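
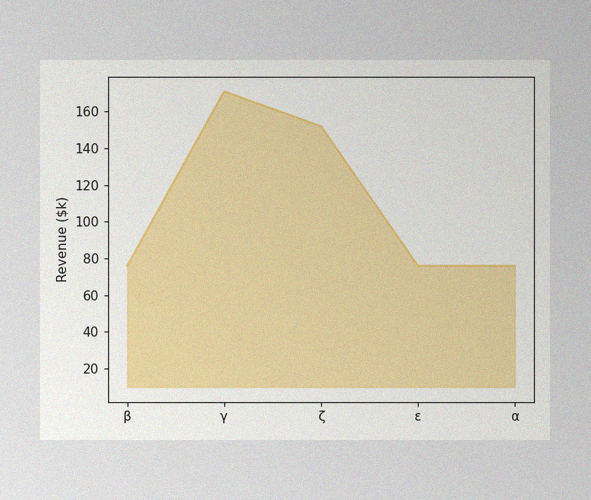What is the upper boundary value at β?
The image has some photo noise and uneven lighting. At β the upper boundary is at $76k.

$76k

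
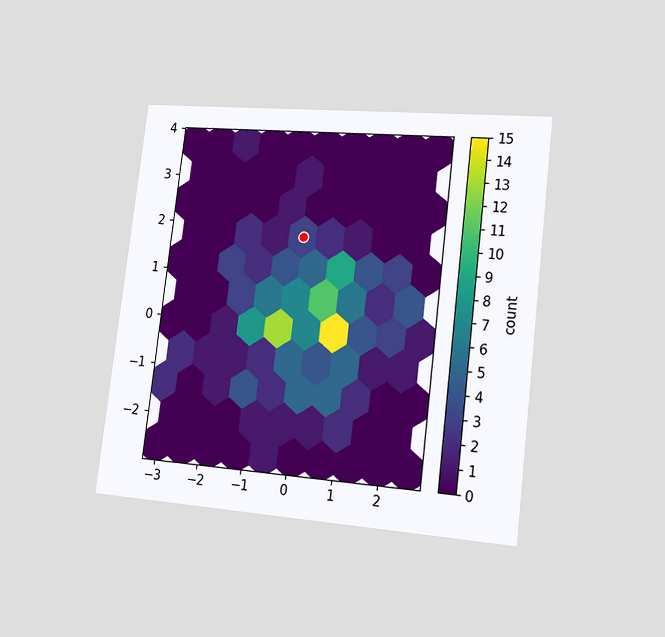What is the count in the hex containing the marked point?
The chart is tilted about 7° clockwise and viewed slightly from the right. The marked hex reads 3 on the colorbar.

3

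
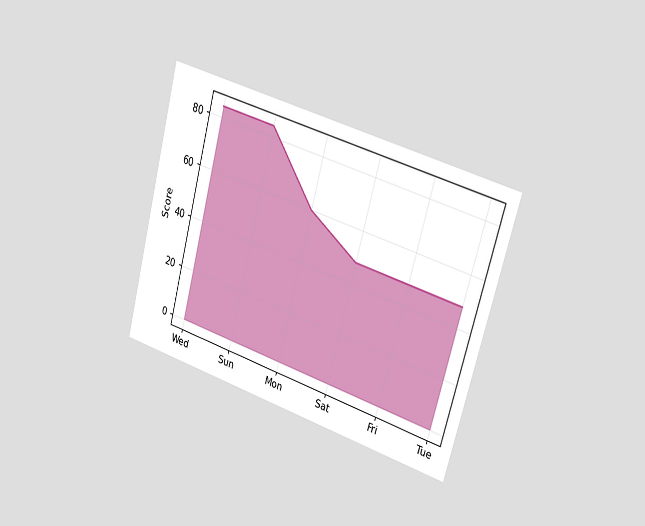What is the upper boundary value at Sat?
The chart is tilted about 15° clockwise and viewed slightly from the right. At Sat the upper boundary is at 48.

48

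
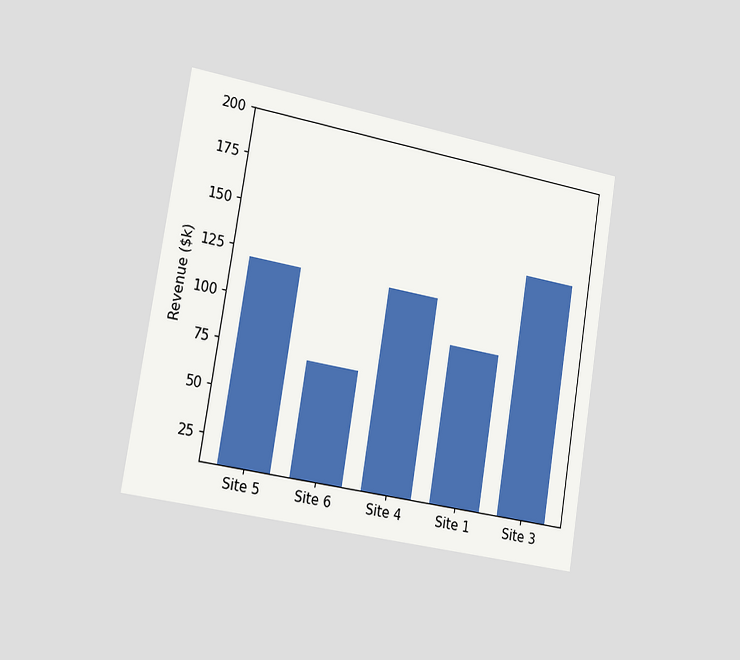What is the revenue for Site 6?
The chart is tilted about 9° clockwise and viewed slightly from the left. Reading along the chart's y-axis, the Site 6 bar reaches $72k.

$72k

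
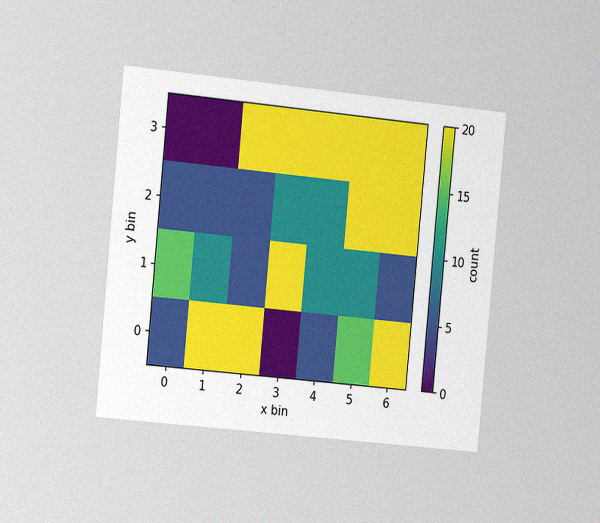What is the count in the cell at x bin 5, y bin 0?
The chart is tilted about 5° clockwise and viewed slightly from the left, with some photo noise. Matching the cell (5, 0) against the colorbar gives 15.

15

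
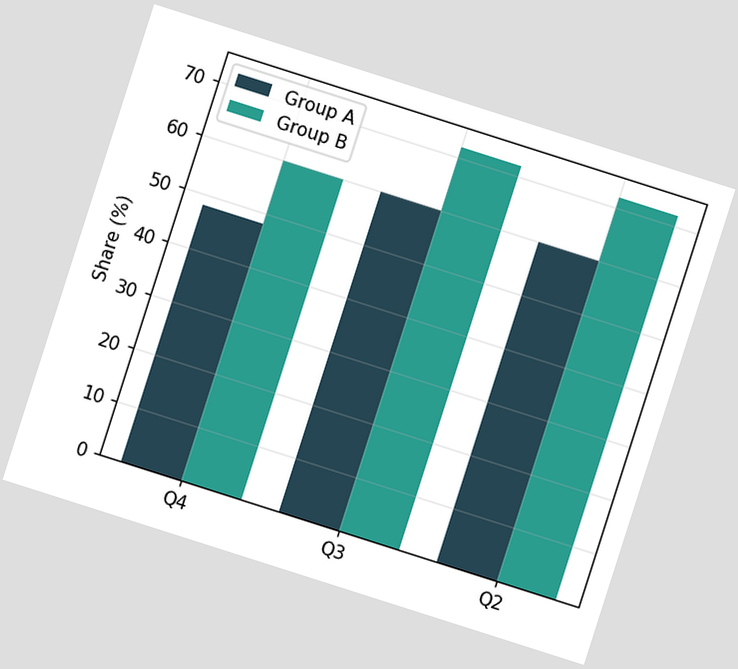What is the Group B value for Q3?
72%

The chart is tilted about 18° clockwise. The Group B bar at Q3 reaches 72% on the y-axis.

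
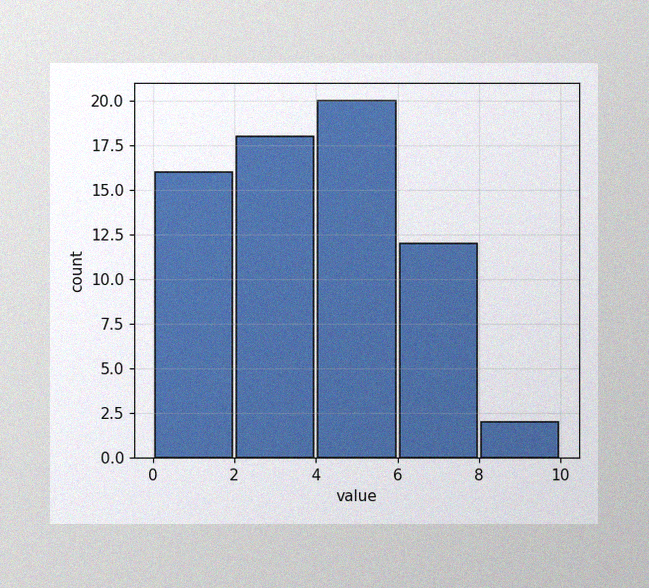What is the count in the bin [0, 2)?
The image has some photo noise and uneven lighting. The [0, 2) bin has height 16.

16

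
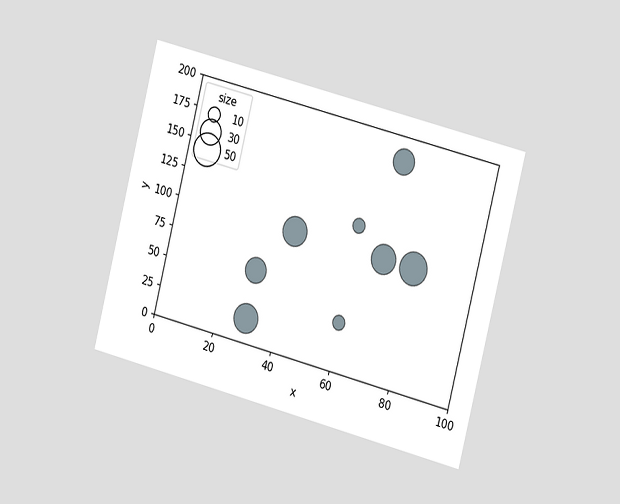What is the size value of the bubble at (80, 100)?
50

The chart is tilted about 14° clockwise and viewed slightly from the right. Matching the bubble at (80, 100) against the size legend gives 50.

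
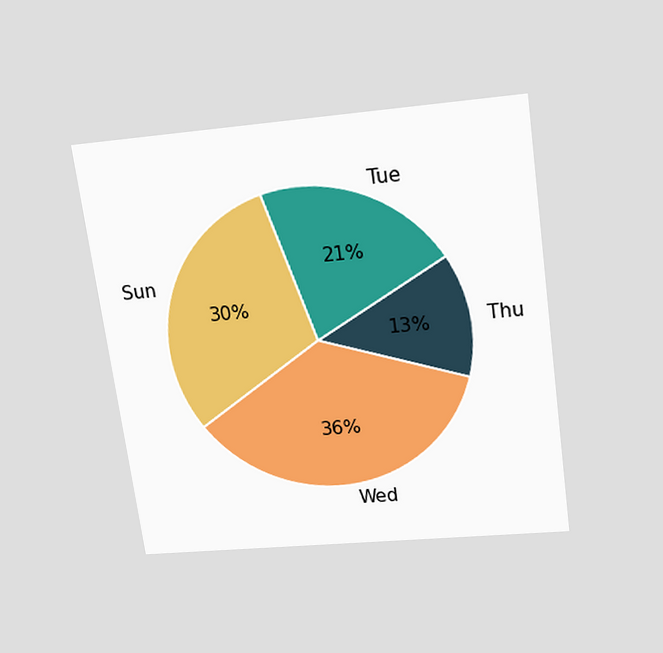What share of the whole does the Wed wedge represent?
The chart is tilted about 8° counter-clockwise and viewed slightly from above. The Wed slice takes up 36% of the pie.

36%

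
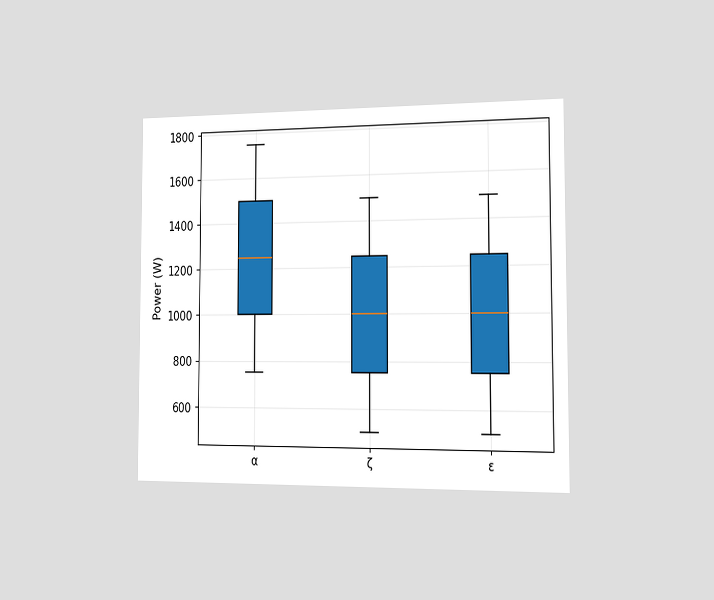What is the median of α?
The chart is viewed slightly from the right. The median line in the α box sits at 1250W.

1250W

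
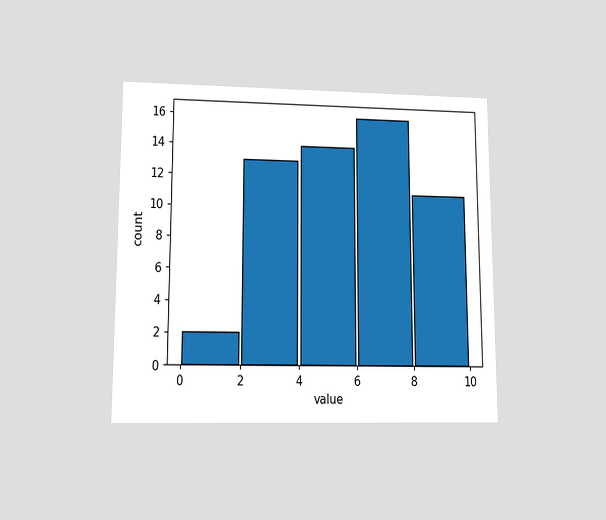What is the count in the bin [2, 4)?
The chart is viewed at a slight angle. The [2, 4) bin has height 13.

13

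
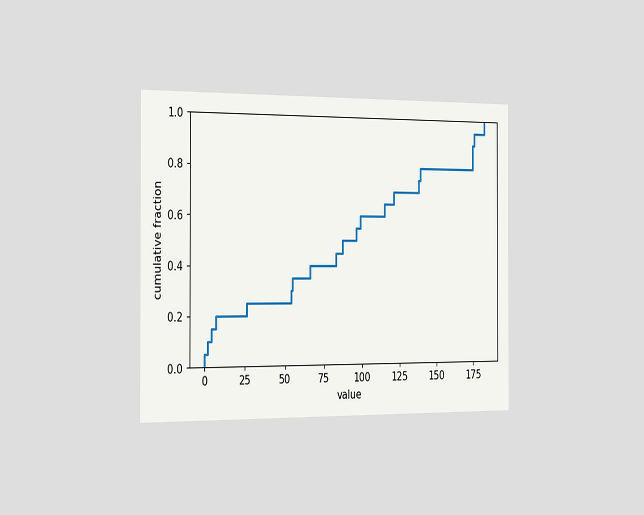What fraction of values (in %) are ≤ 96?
55%

The chart is viewed slightly from the left. At x=96 the ECDF step is at 55%.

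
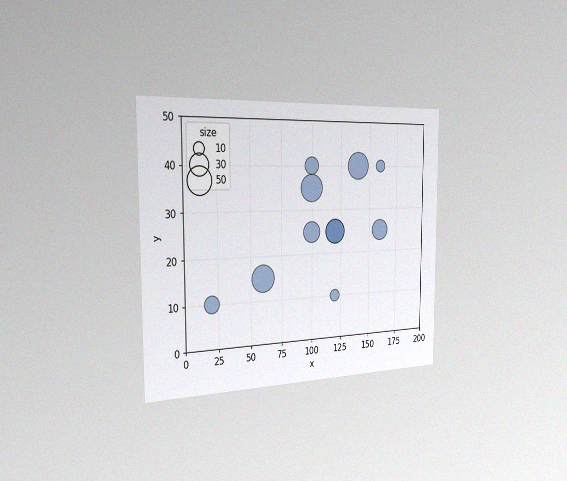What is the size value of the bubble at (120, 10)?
10

The chart is viewed slightly from the left, with some photo noise. Matching the bubble at (120, 10) against the size legend gives 10.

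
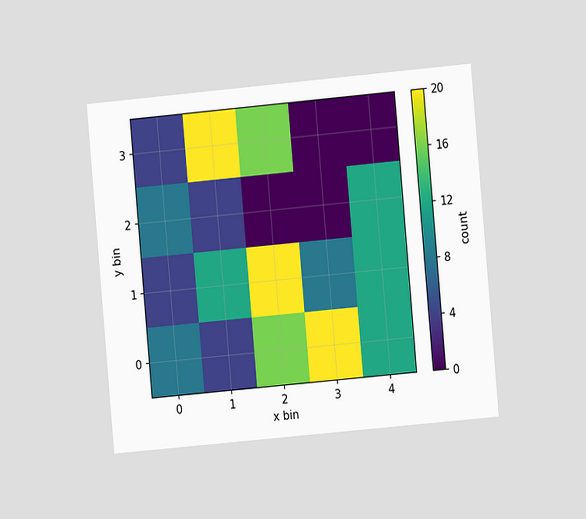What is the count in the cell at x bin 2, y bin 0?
The chart is tilted about 5° counter-clockwise and viewed at a slight angle. Matching the cell (2, 0) against the colorbar gives 16.

16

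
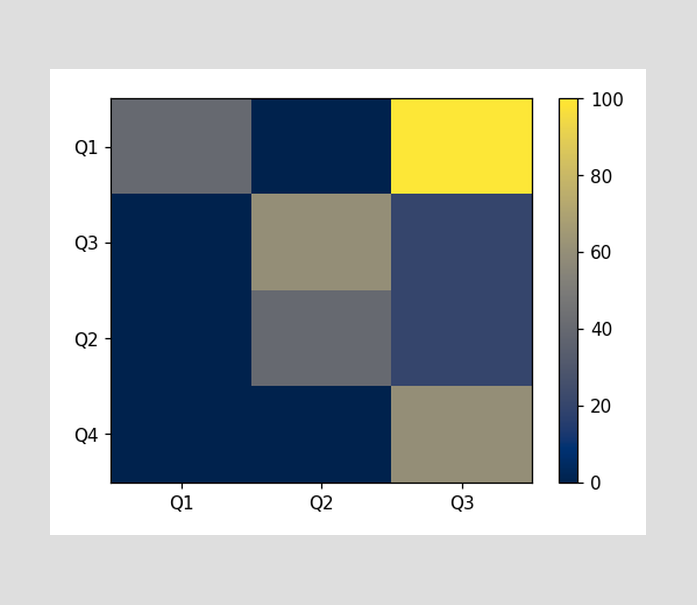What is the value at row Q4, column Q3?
Matching cell (Q4, Q3) against the colorbar gives 60.

60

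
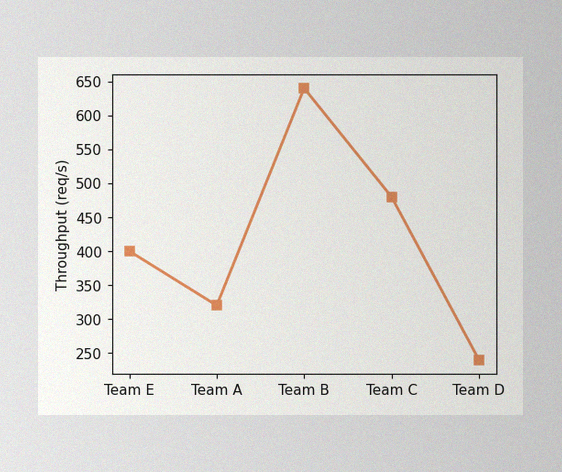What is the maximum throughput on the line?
640req/s

The image has some photo noise and uneven lighting. The highest point is at Team B, and reading across to the y-axis gives 640req/s.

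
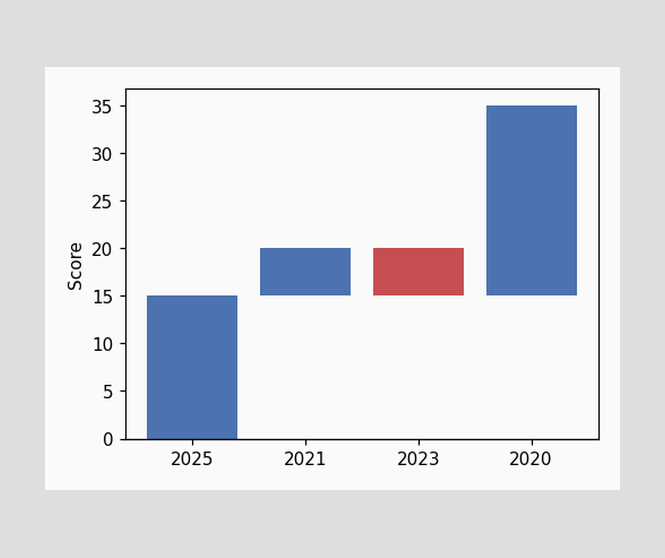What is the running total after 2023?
15

After 2023 the running total reaches 15.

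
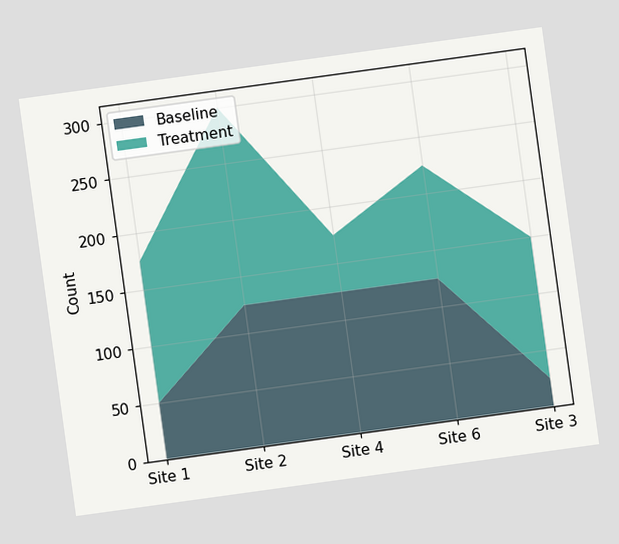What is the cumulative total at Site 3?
The chart is tilted about 8° counter-clockwise. The stacked total at Site 3 reaches 150.

150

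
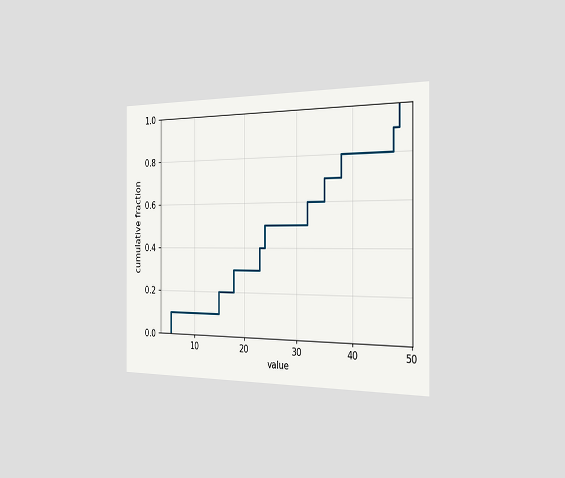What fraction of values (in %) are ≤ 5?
The chart is viewed slightly from the right. At x=5 the ECDF step is at 10%.

10%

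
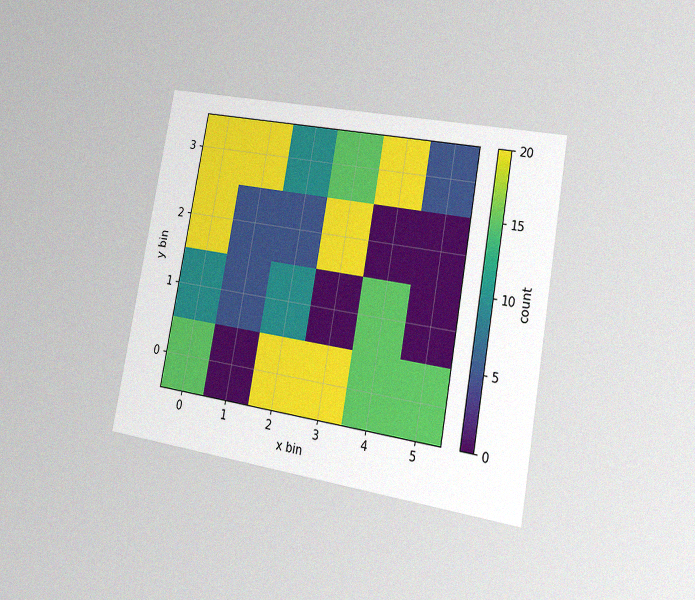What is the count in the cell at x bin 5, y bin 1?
0

The chart is tilted about 10° clockwise and viewed at a slight angle, with some photo noise. Matching the cell (5, 1) against the colorbar gives 0.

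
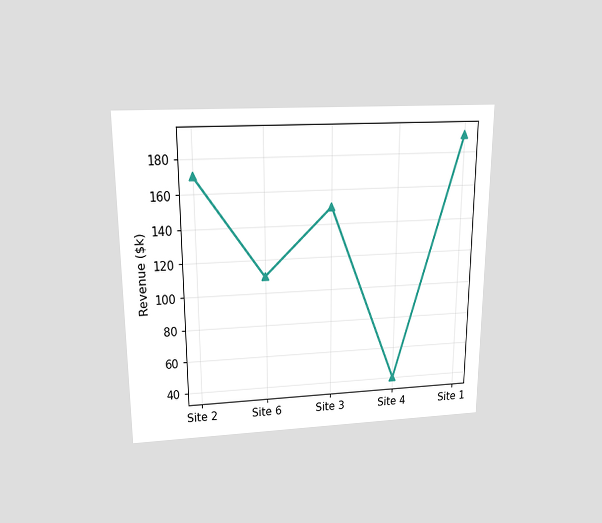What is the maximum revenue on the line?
$190k

The chart is viewed slightly from above. The highest point is at Site 1, and reading across to the y-axis gives $190k.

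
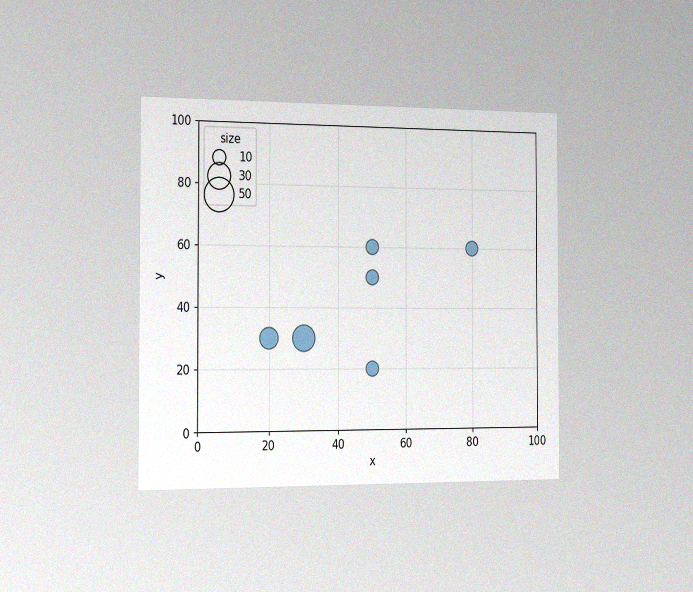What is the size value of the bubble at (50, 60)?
The chart is viewed slightly from the left, with some photo noise. Matching the bubble at (50, 60) against the size legend gives 10.

10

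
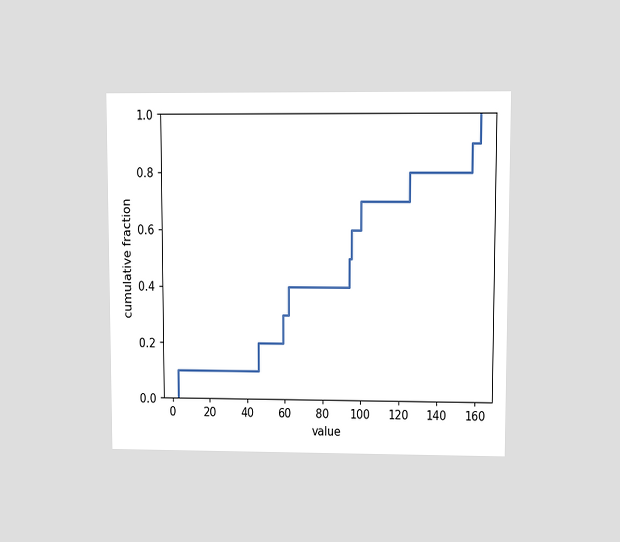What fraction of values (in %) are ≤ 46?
20%

The chart is viewed at a slight angle. At x=46 the ECDF step is at 20%.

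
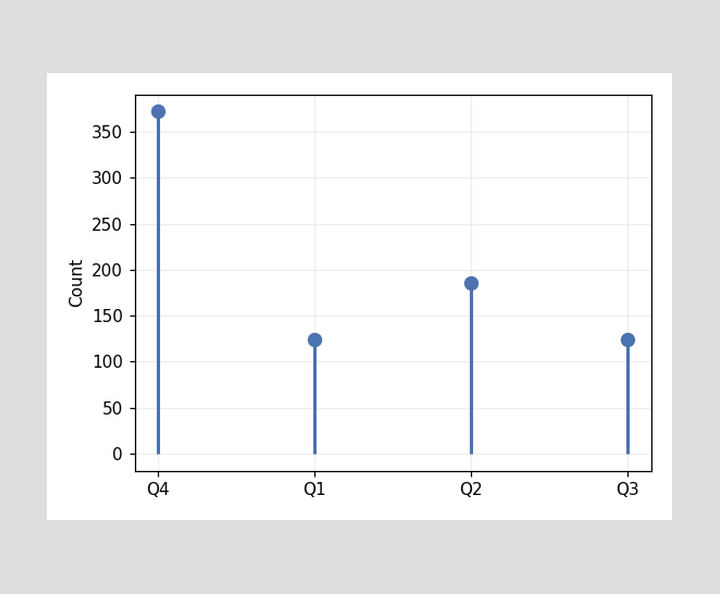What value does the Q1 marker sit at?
The Q1 marker sits at 124.

124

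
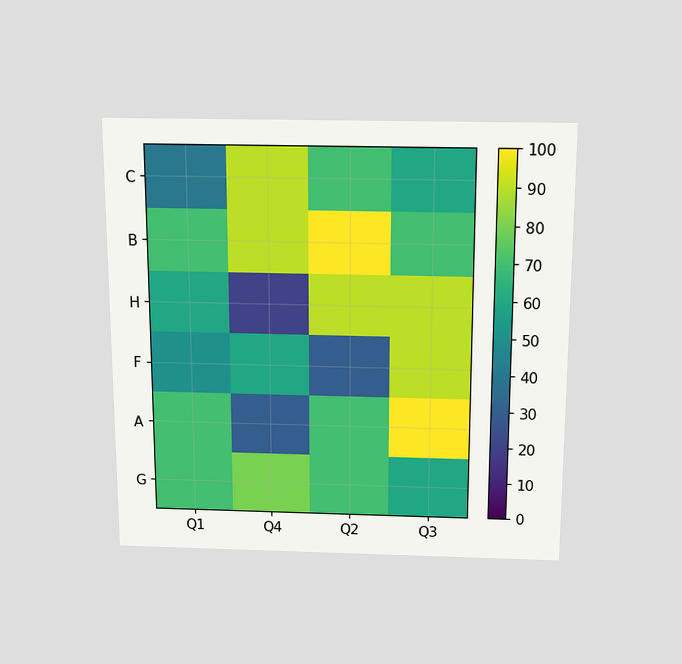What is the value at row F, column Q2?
The chart is viewed slightly from above. Matching cell (F, Q2) against the colorbar gives 30.

30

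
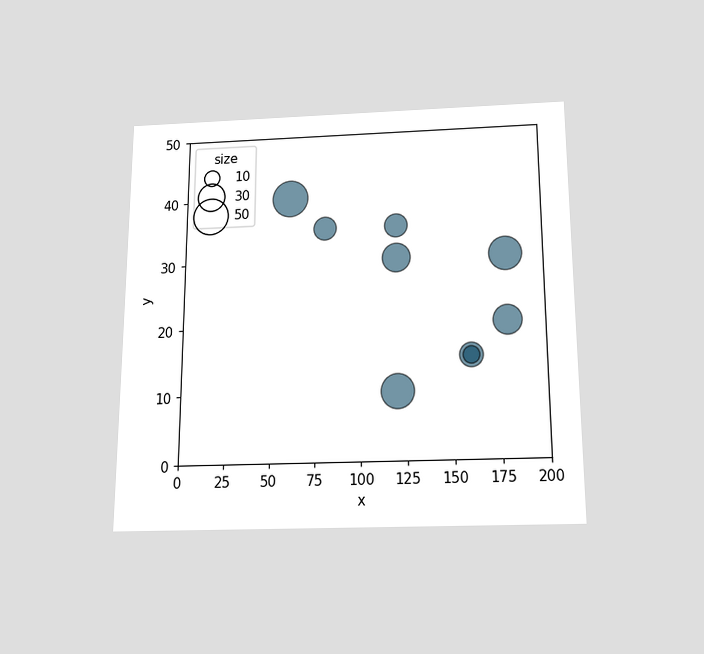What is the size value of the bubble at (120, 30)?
30

The chart is viewed slightly from below. Matching the bubble at (120, 30) against the size legend gives 30.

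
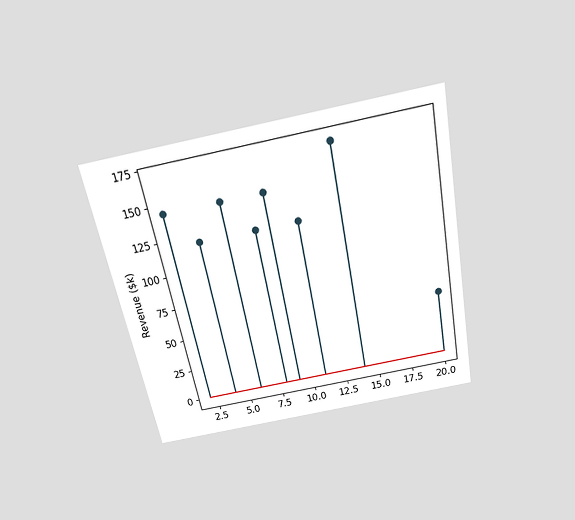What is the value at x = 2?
$144k

The chart is tilted about 11° counter-clockwise and viewed slightly from above. The stem at x=2 reaches $144k.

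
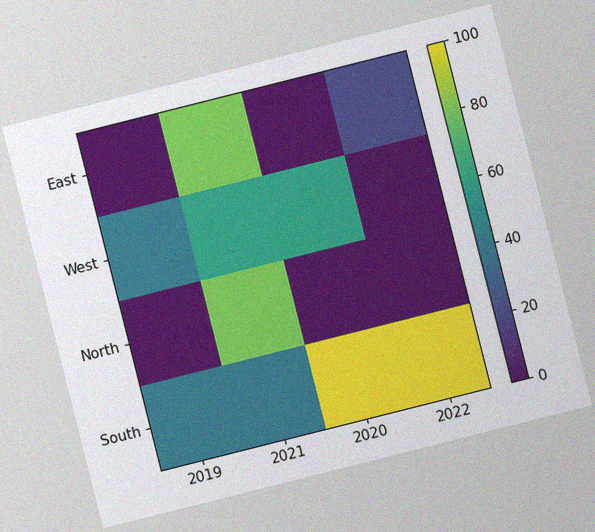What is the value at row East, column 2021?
The chart is tilted about 14° counter-clockwise, with some photo noise. Matching cell (East, 2021) against the colorbar gives 80.

80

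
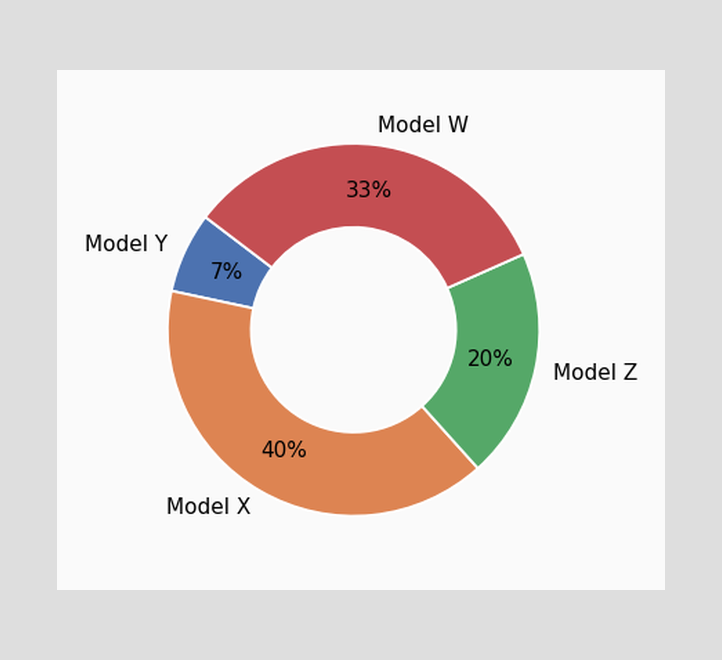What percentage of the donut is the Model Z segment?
The Model Z segment takes up 20% of the ring.

20%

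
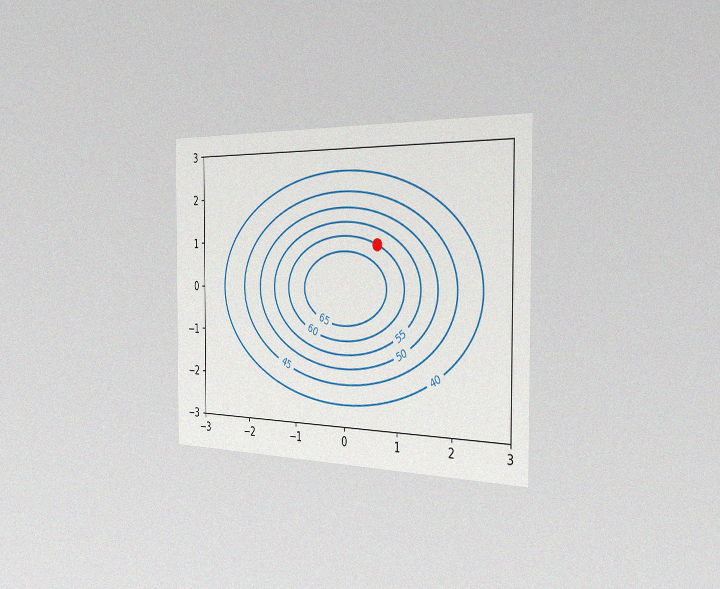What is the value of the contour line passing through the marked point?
The chart is viewed slightly from the right, with some photo noise. The marked point sits on the contour labelled 60.

60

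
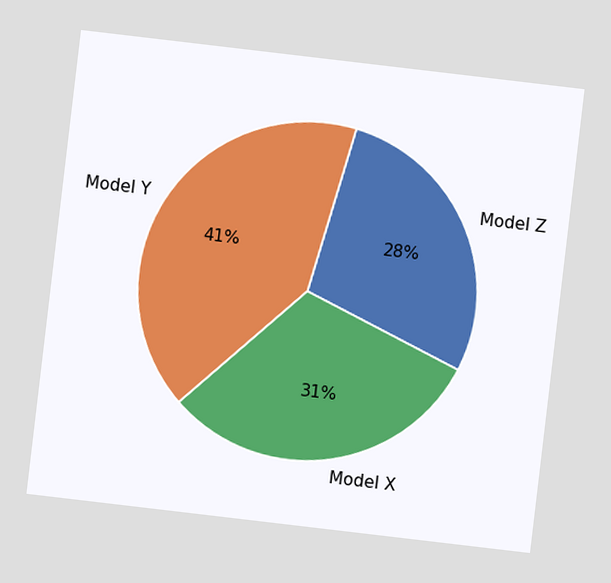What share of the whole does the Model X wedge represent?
The chart is tilted about 7° clockwise. The Model X slice takes up 31% of the pie.

31%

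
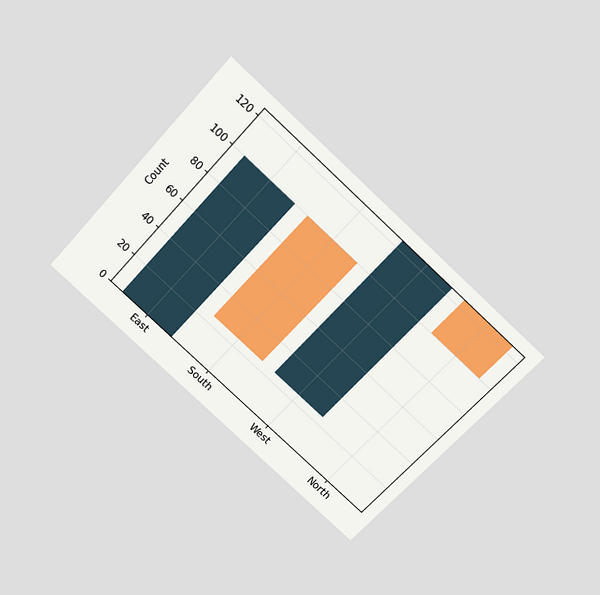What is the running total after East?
The chart is tilted about 43° clockwise and viewed slightly from above. After East the running total reaches 100.

100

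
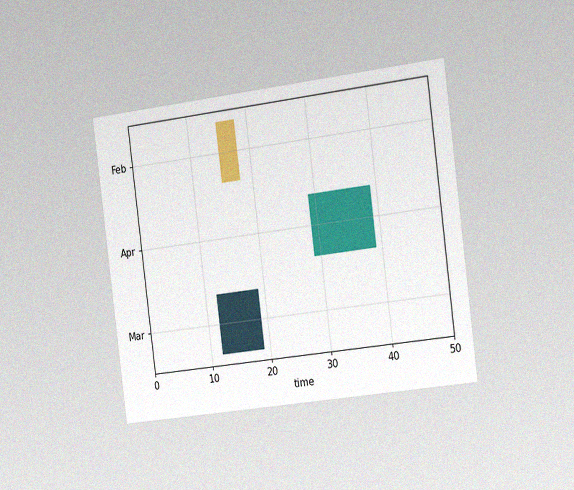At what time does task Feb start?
15

The chart is tilted about 7° counter-clockwise and viewed slightly from the right, with some photo noise. The Feb bar begins at t=15.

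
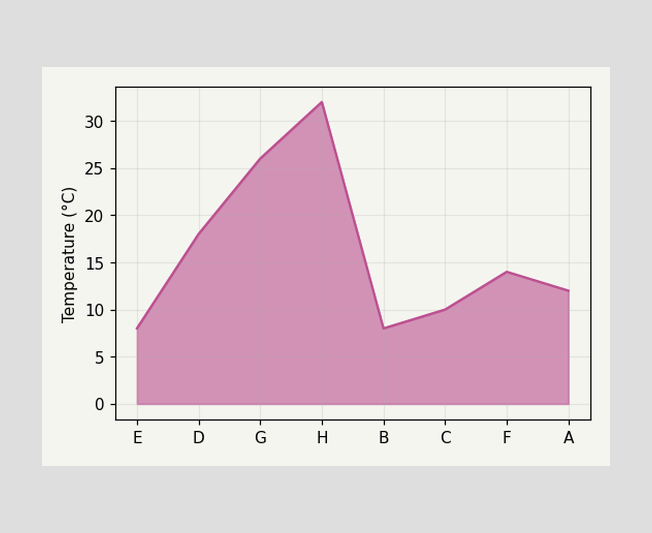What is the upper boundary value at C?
10°C

At C the upper boundary is at 10°C.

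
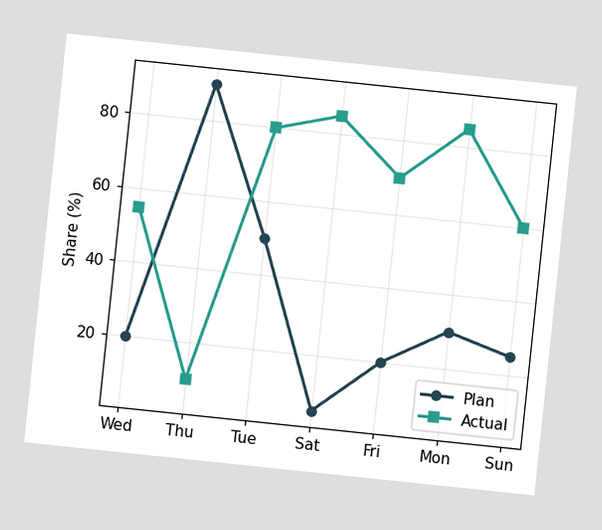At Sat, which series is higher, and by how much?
The chart is tilted about 6° clockwise. At Sat, Actual sits above the other line by 80%.

Actual, by 80%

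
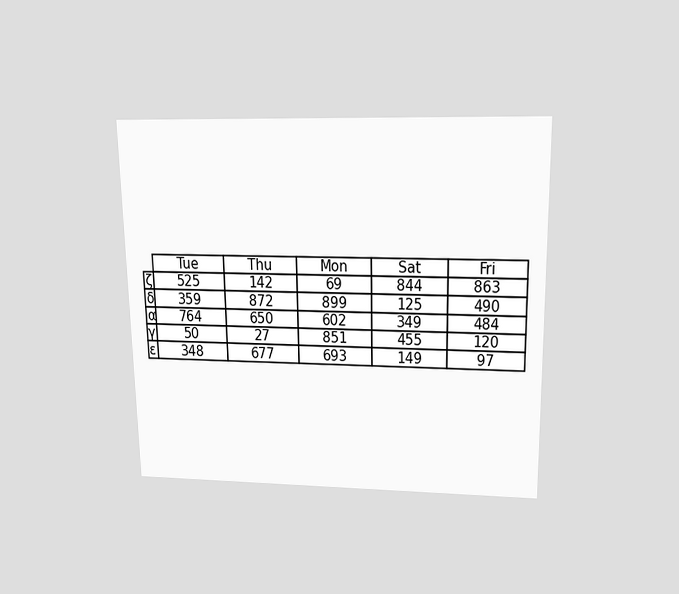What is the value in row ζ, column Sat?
844

The chart is viewed slightly from above. The (ζ, Sat) cell reads 844.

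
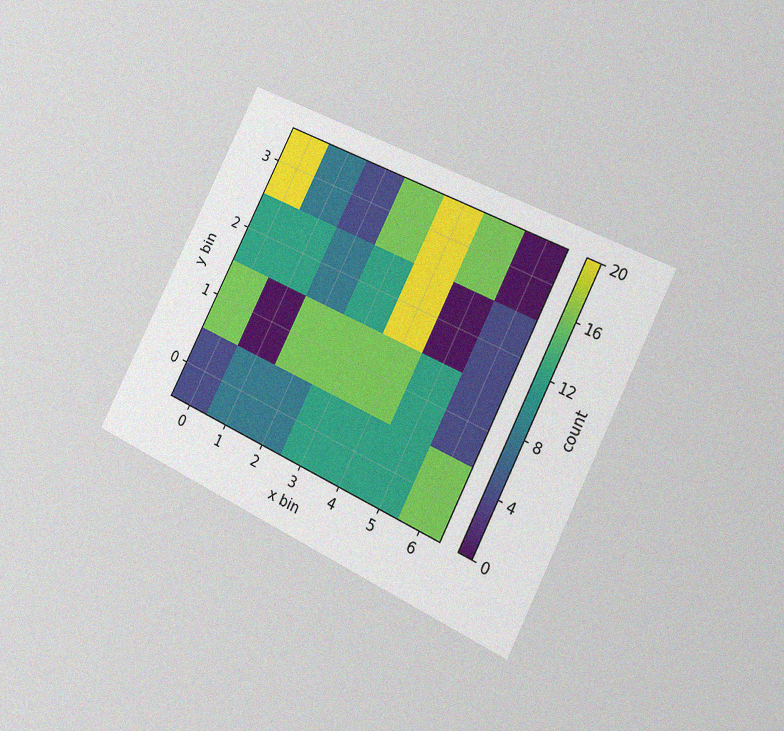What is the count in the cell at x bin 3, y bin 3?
The chart is tilted about 26° clockwise and viewed slightly from the right, with some photo noise. Matching the cell (3, 3) against the colorbar gives 16.

16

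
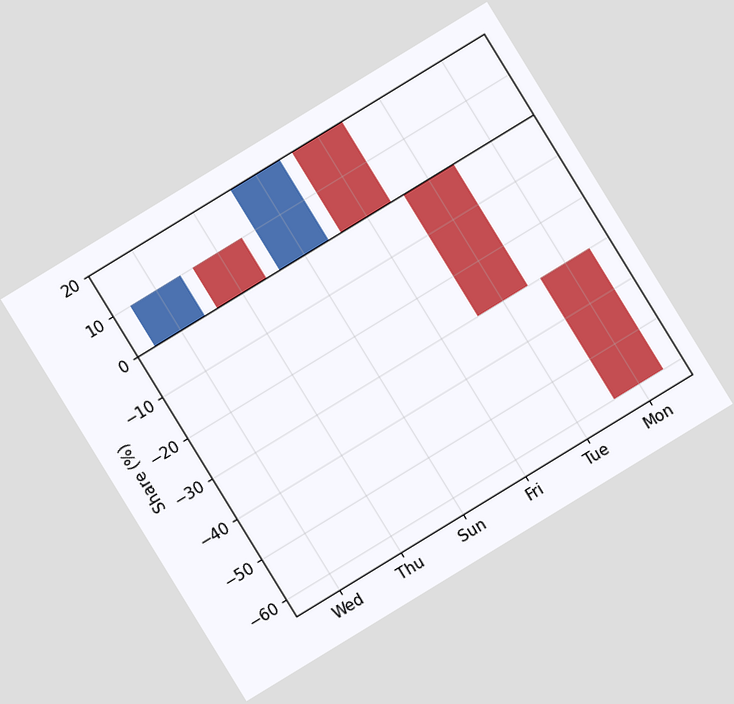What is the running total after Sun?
20%

The chart is tilted about 31° counter-clockwise. After Sun the running total reaches 20%.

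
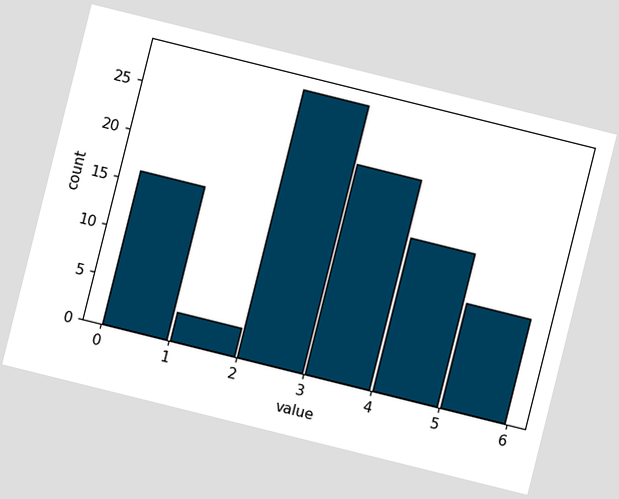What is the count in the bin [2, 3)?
The chart is tilted about 14° clockwise. The [2, 3) bin has height 28.

28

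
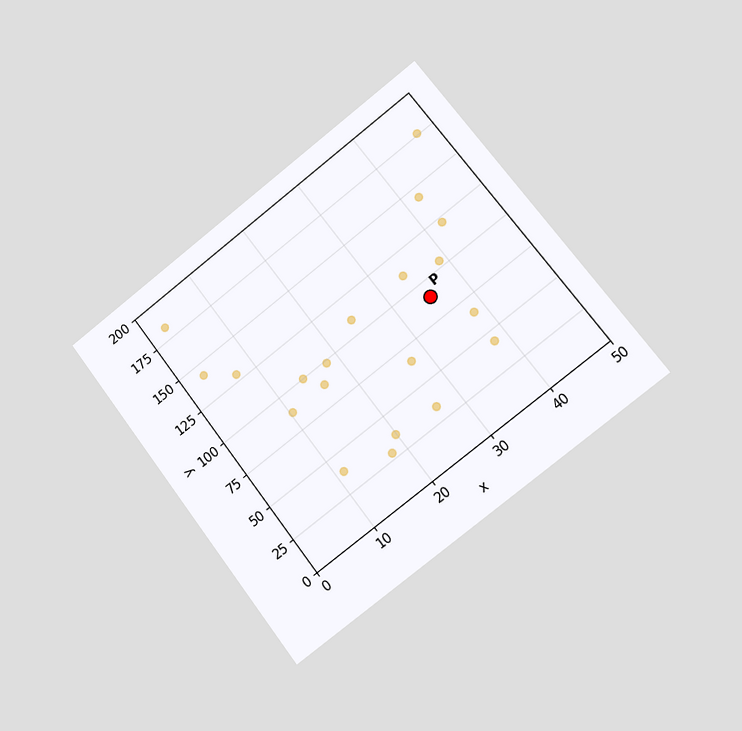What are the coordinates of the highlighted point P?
The chart is tilted about 38° counter-clockwise and viewed slightly from the right. Following the gridlines from P to each axis, P sits at (35, 90).

(35, 90)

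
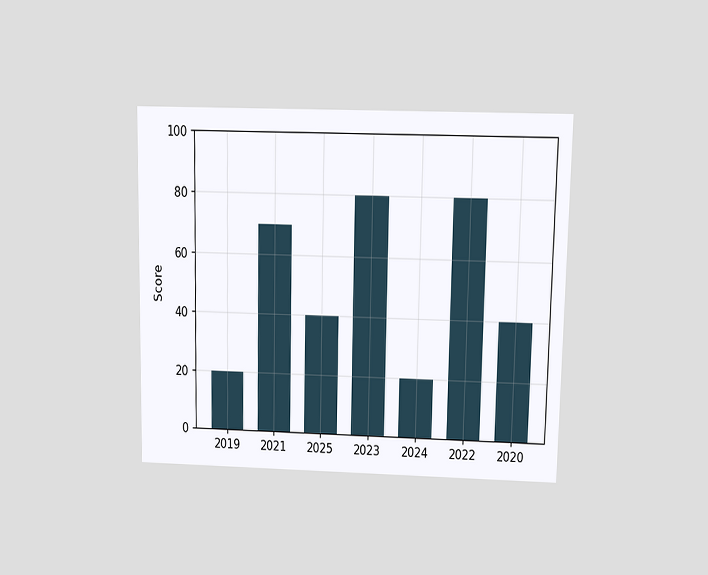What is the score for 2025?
The chart is viewed at a slight angle. Reading along the chart's y-axis, the 2025 bar reaches 40.

40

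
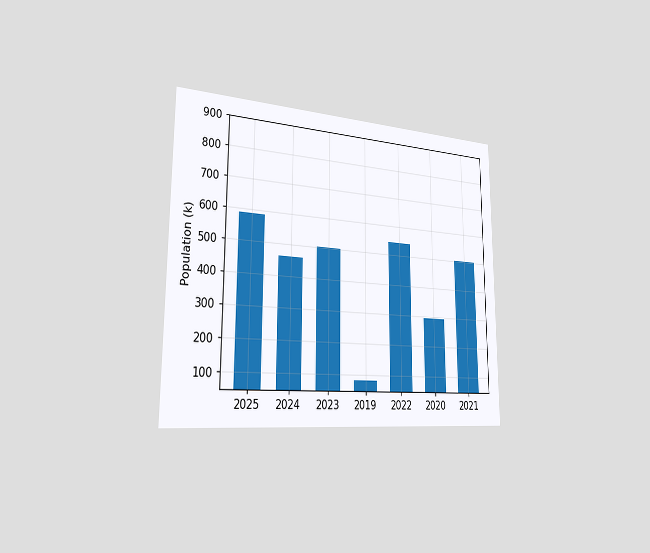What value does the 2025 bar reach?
The chart is viewed slightly from the left. Reading along the chart's y-axis, the 2025 bar reaches 588k.

588k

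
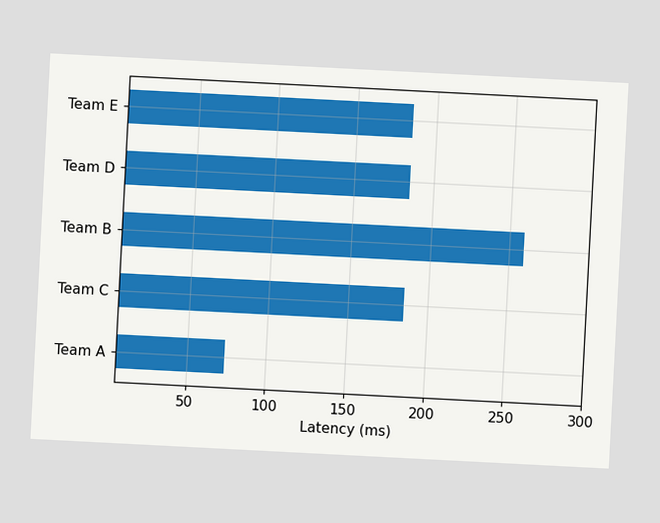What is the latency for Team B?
259ms

The chart is tilted about 3° clockwise. Reading along the chart's x-axis, the Team B bar reaches 259ms.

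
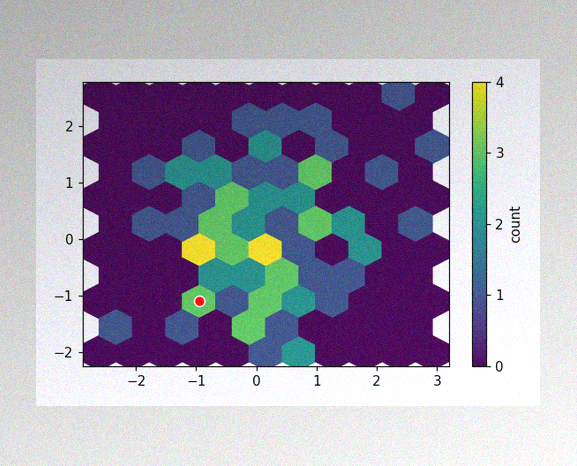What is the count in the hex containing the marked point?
3

The image has some photo noise and uneven lighting. The marked hex reads 3 on the colorbar.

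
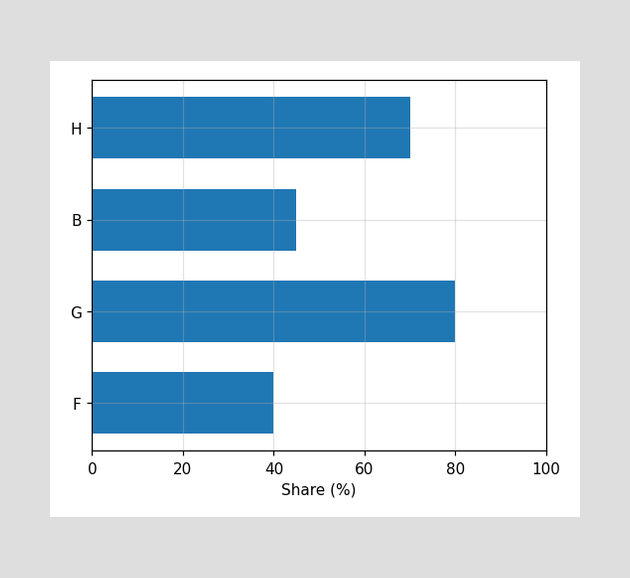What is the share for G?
80%

Reading along the chart's x-axis, the G bar reaches 80%.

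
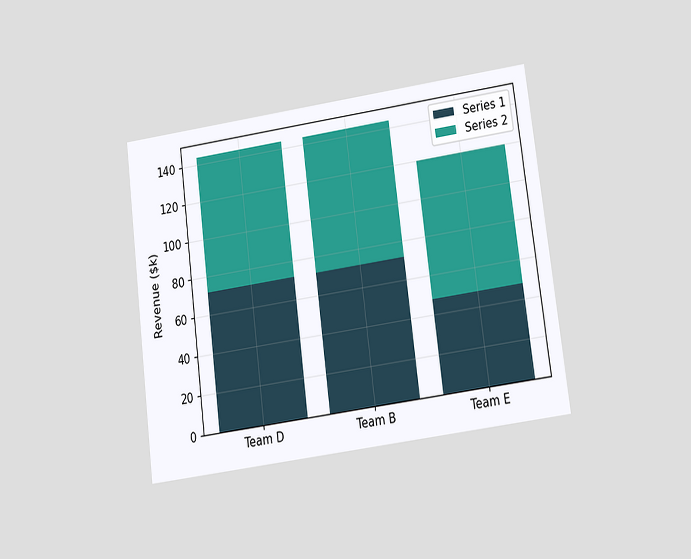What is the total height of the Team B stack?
The chart is tilted about 7° counter-clockwise and viewed slightly from below. The Team B stack's top reaches $144k on the y-axis.

$144k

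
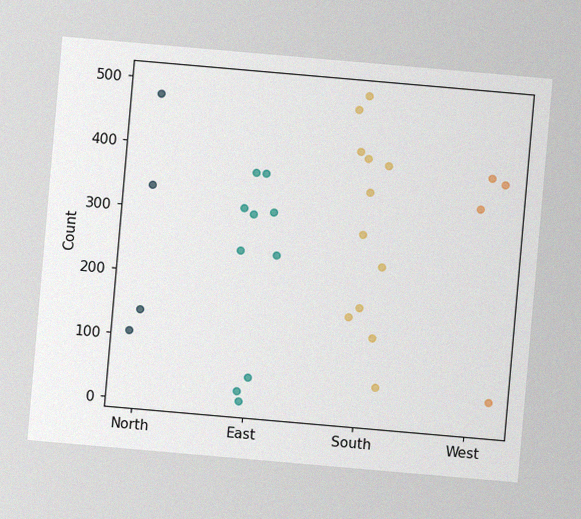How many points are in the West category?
4

The chart is tilted about 5° clockwise, with some photo noise. Counting the markers in the West column gives 4.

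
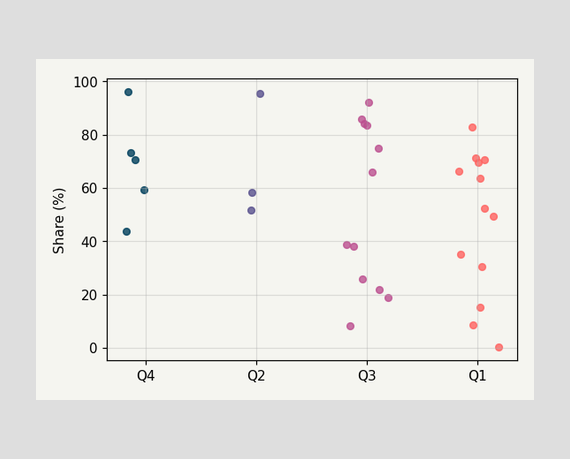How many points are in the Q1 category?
13

Counting the markers in the Q1 column gives 13.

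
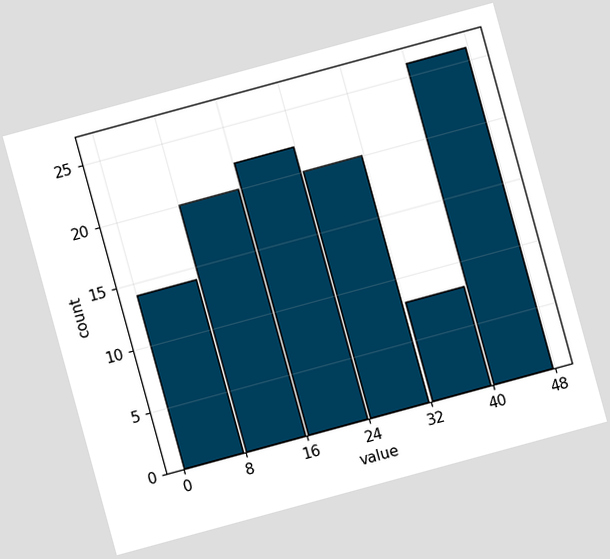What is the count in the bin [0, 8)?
The chart is tilted about 15° counter-clockwise. The [0, 8) bin has height 14.

14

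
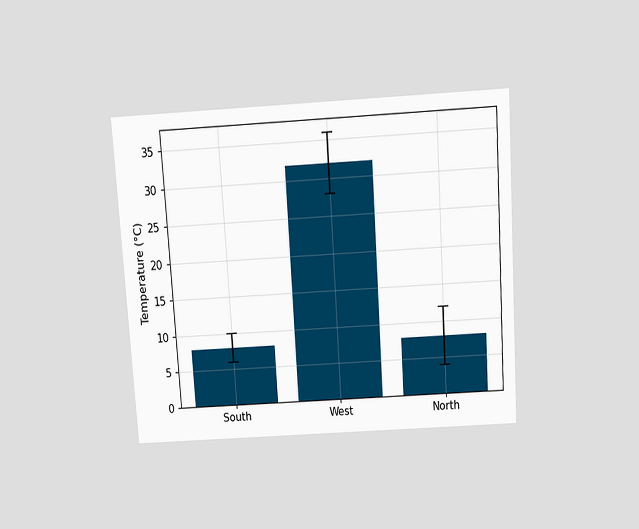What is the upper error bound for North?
The chart is tilted about 4° counter-clockwise and viewed slightly from above. The North bar's upper whisker reaches 12°C.

12°C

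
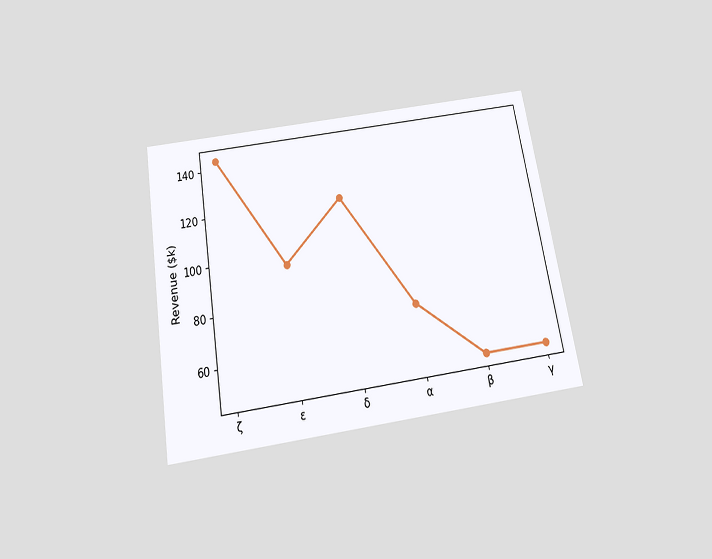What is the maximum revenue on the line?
The chart is tilted about 9° counter-clockwise and viewed slightly from below. The highest point is at ζ, and reading across to the y-axis gives $144k.

$144k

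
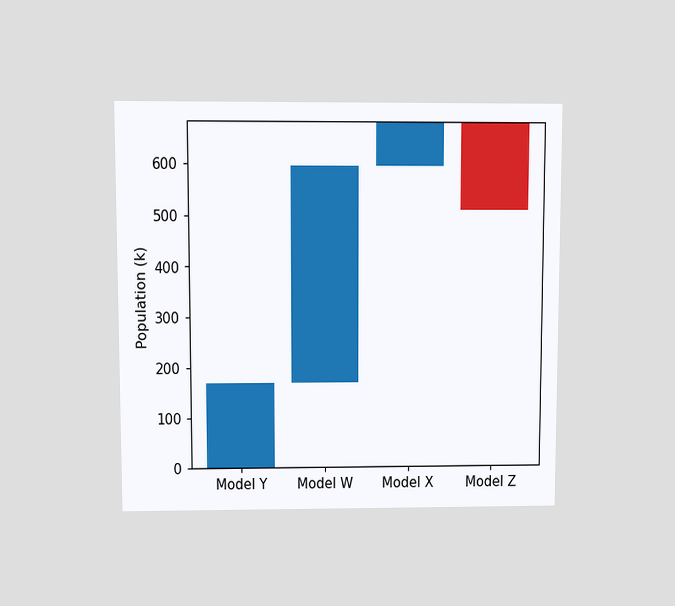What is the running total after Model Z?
510k

The chart is viewed at a slight angle. After Model Z the running total reaches 510k.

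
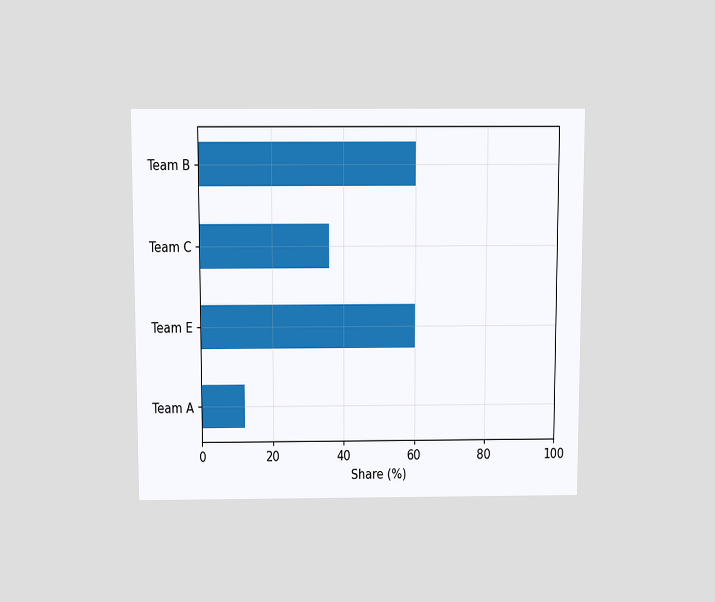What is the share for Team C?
The chart is viewed slightly from above. Reading along the chart's x-axis, the Team C bar reaches 36%.

36%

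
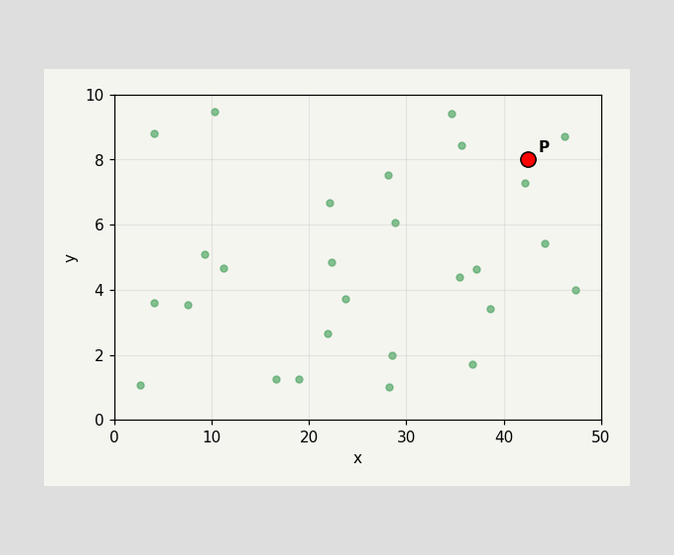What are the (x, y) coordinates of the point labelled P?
(42.5, 8)

Following the gridlines from P to each axis, P sits at (42.5, 8).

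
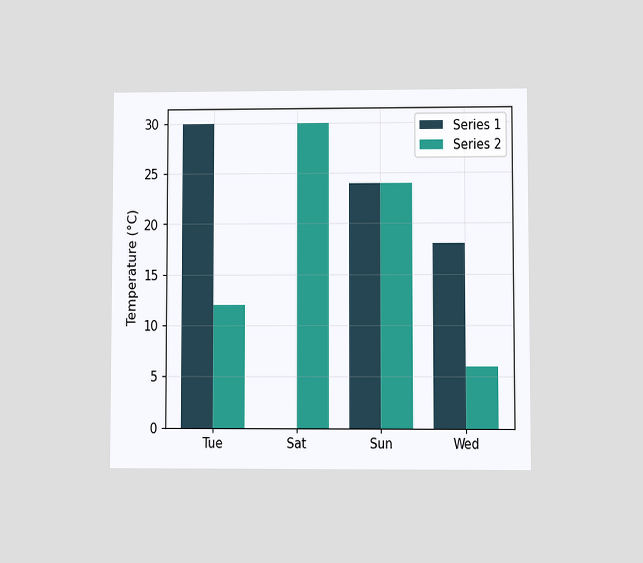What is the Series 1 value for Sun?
24°C

The chart is viewed at a slight angle. The Series 1 bar at Sun reaches 24°C on the y-axis.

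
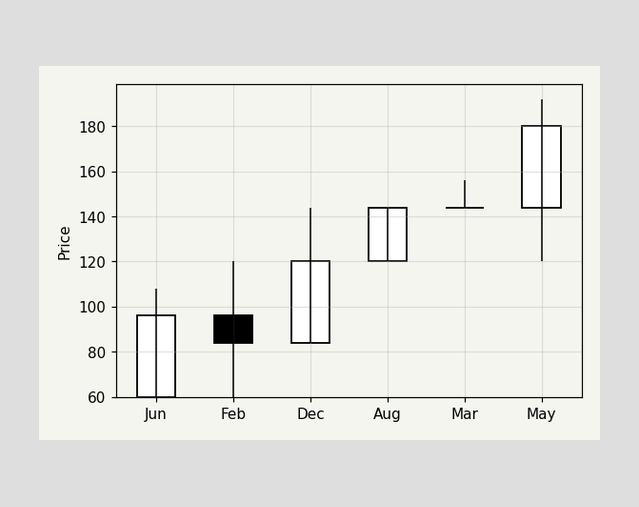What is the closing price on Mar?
The Mar candle closes at 144.

144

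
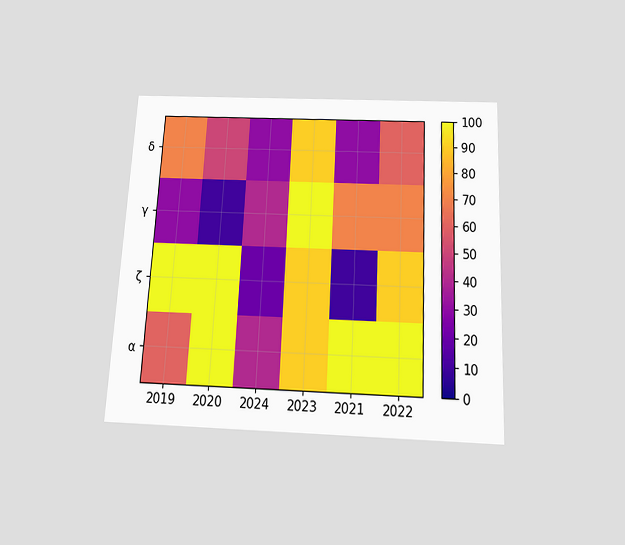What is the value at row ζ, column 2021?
The chart is tilted about 3° clockwise and viewed slightly from below. Matching cell (ζ, 2021) against the colorbar gives 10.

10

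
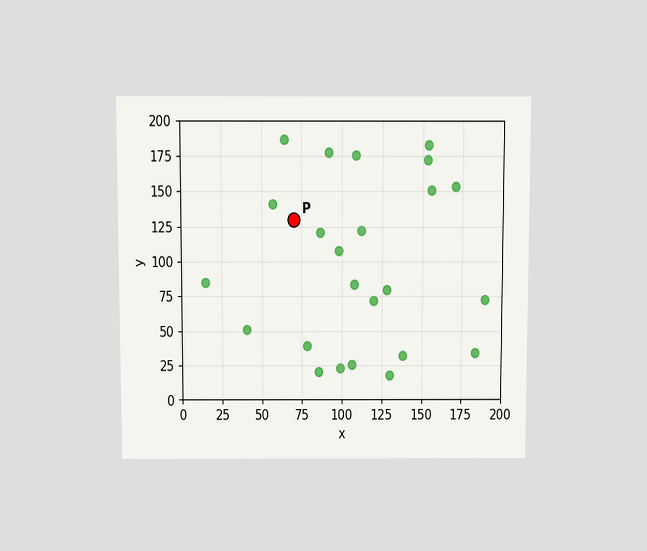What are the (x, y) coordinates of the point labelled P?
The chart is viewed slightly from above. Following the gridlines from P to each axis, P sits at (70, 130).

(70, 130)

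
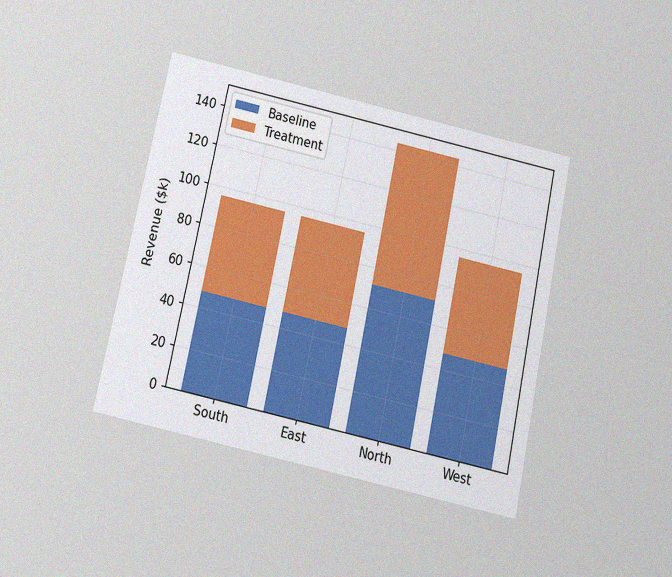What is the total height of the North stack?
The chart is tilted about 12° clockwise and viewed slightly from below, with some photo noise. The North stack's top reaches $144k on the y-axis.

$144k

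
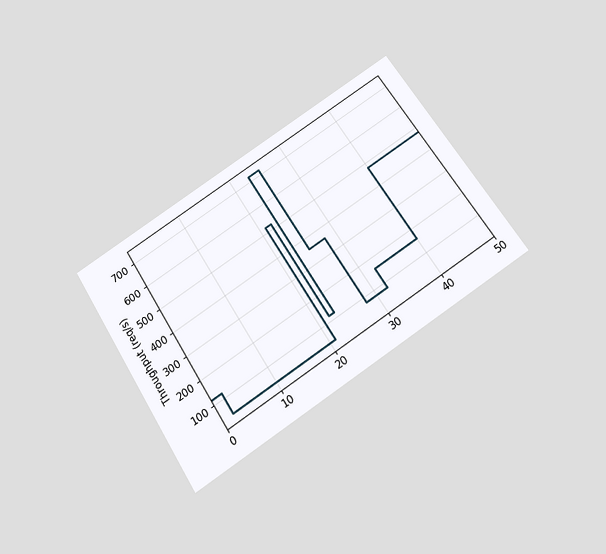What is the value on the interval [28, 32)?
80req/s

The chart is tilted about 32° counter-clockwise and viewed slightly from below. On [28, 32) the step sits at 80req/s.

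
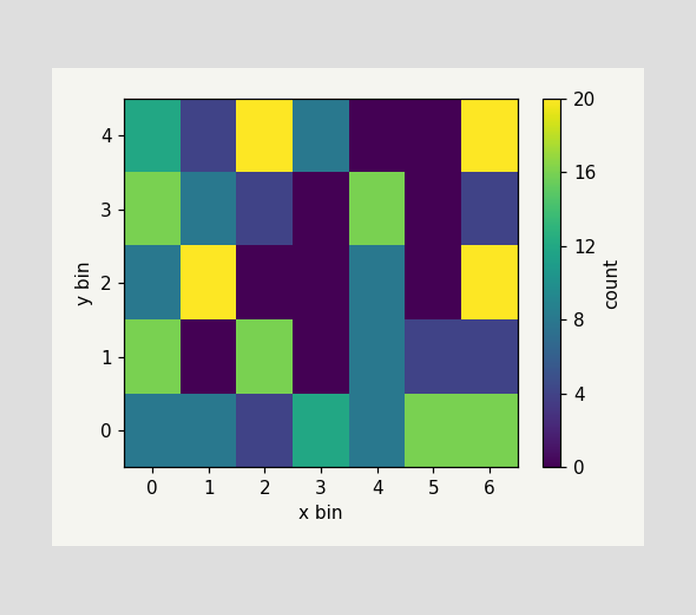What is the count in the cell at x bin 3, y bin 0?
12

Matching the cell (3, 0) against the colorbar gives 12.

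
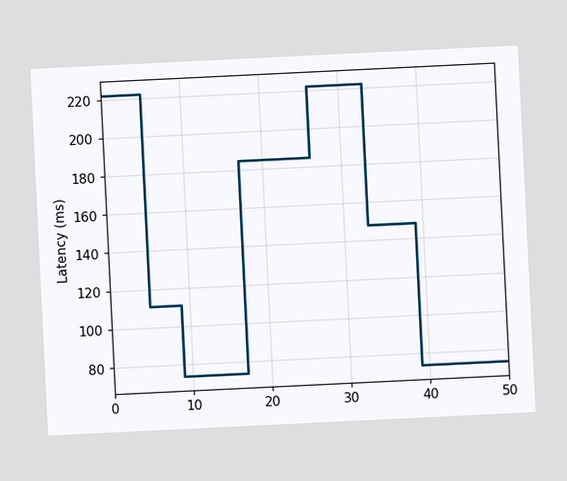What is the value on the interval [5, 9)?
111ms

The chart is tilted about 3° counter-clockwise. On [5, 9) the step sits at 111ms.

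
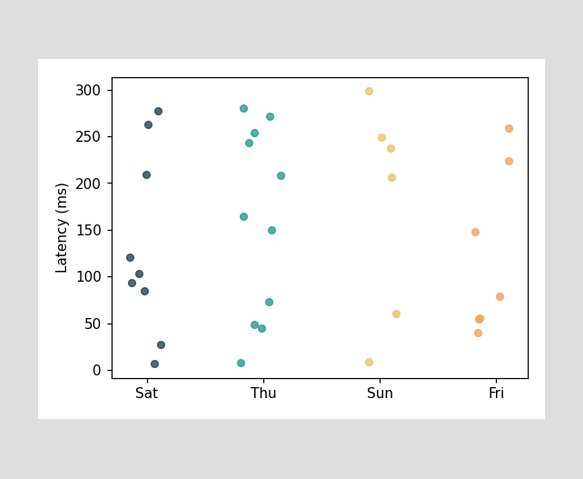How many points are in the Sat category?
Counting the markers in the Sat column gives 9.

9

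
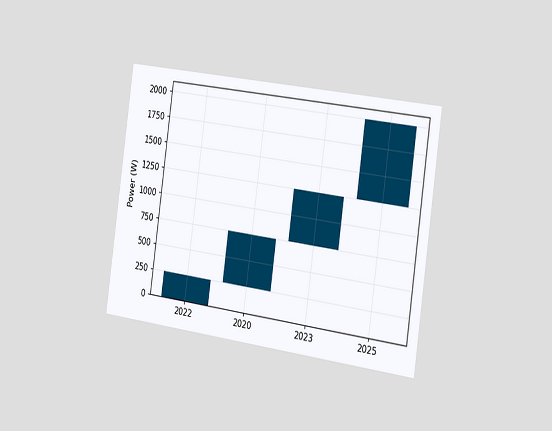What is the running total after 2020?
750W

The chart is tilted about 8° clockwise and viewed slightly from the right. After 2020 the running total reaches 750W.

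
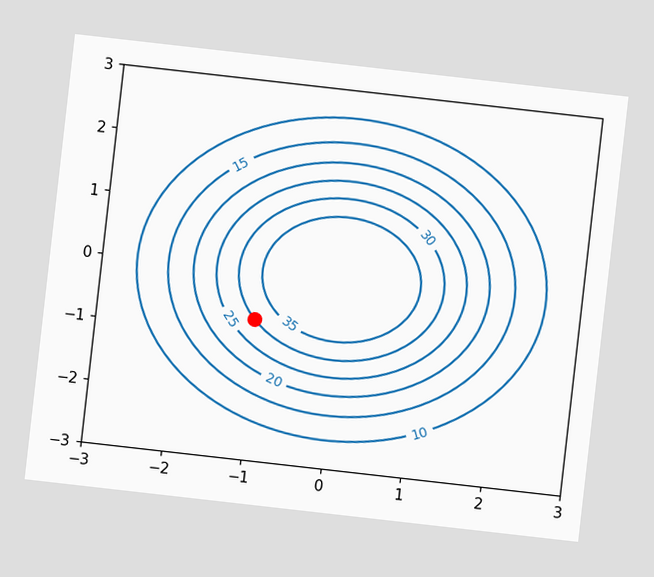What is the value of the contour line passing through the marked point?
The chart is tilted about 6° clockwise. The marked point sits on the contour labelled 30.

30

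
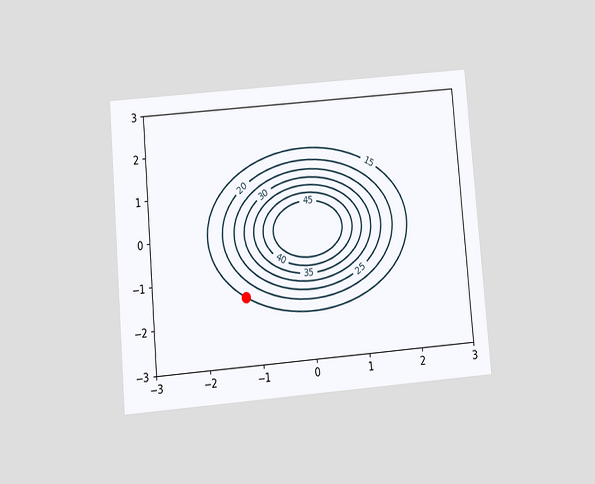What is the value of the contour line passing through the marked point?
15

The chart is tilted about 5° counter-clockwise and viewed at a slight angle. The marked point sits on the contour labelled 15.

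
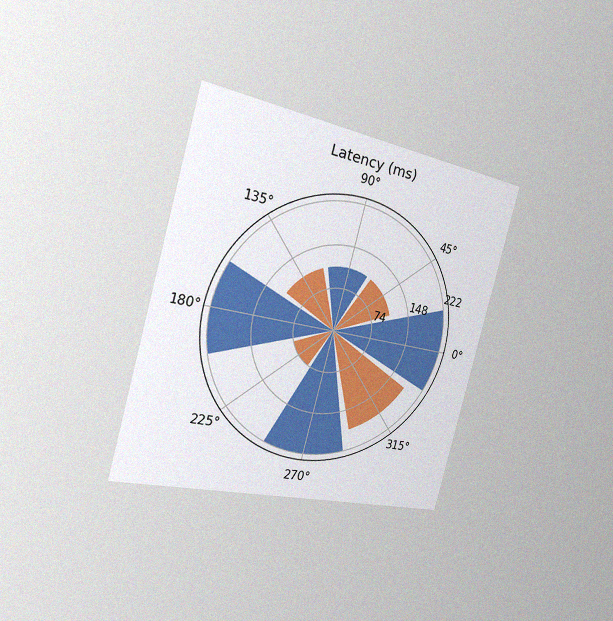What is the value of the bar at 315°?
185ms

The chart is tilted about 15° clockwise and viewed slightly from the left, with some photo noise. The bar at 315° reaches 185ms on the radial axis.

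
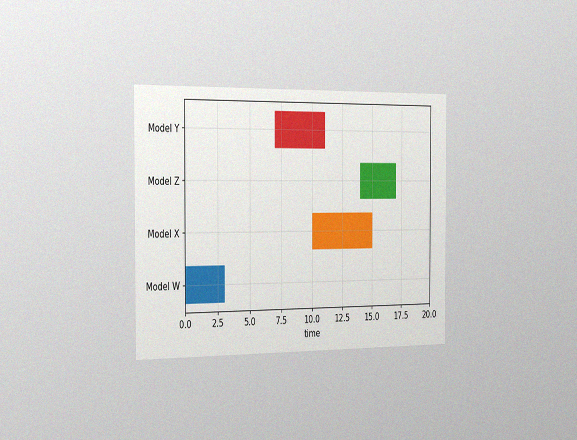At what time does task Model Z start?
The chart is viewed slightly from the left, with some photo noise. The Model Z bar begins at t=14.

14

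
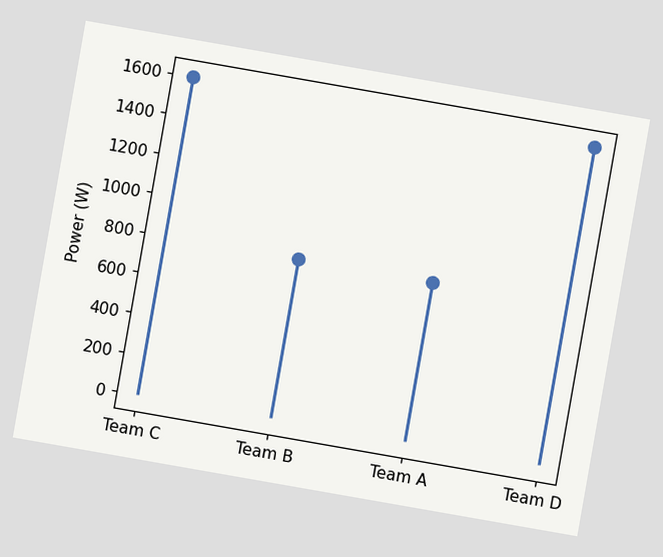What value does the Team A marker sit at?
The chart is tilted about 10° clockwise. The Team A marker sits at 800W.

800W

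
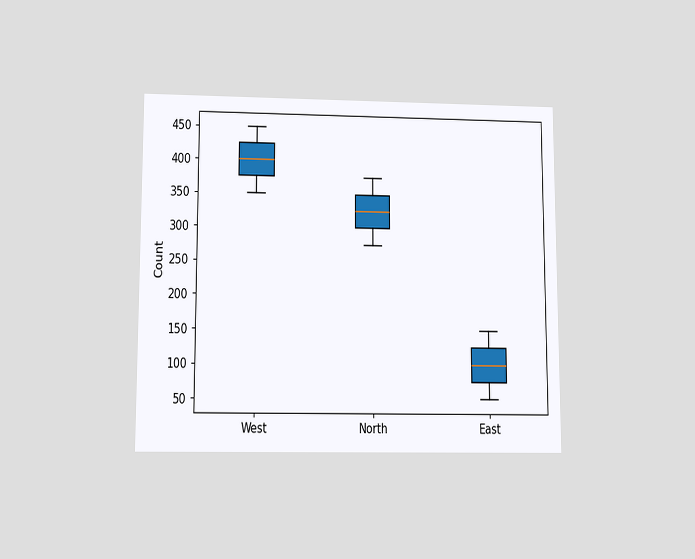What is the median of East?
100

The chart is viewed slightly from below. The median line in the East box sits at 100.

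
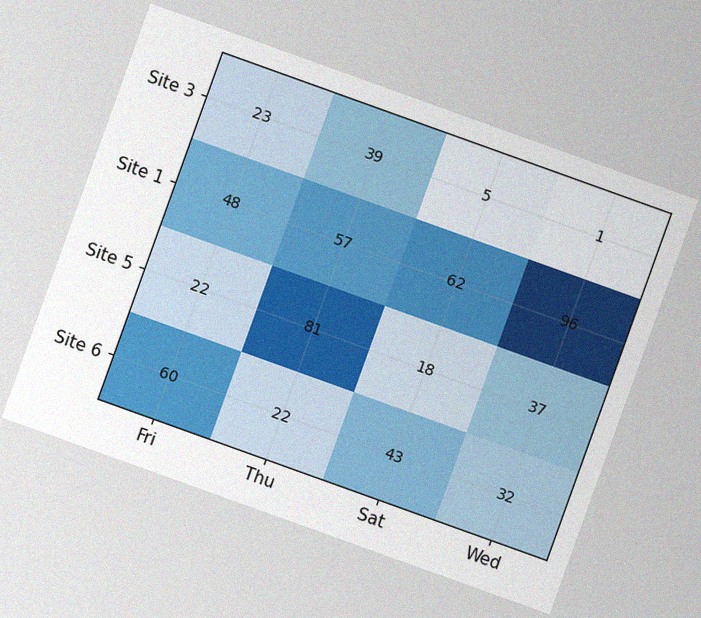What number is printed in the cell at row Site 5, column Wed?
The chart is tilted about 20° clockwise, with some photo noise. The (Site 5, Wed) cell reads 37.

37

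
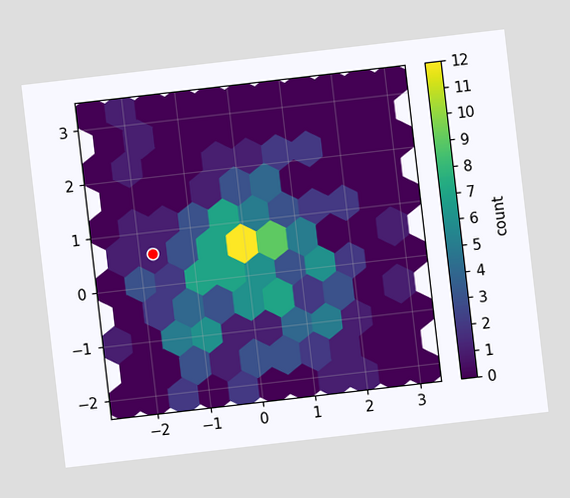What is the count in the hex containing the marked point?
The chart is tilted about 7° counter-clockwise. The marked hex reads 1 on the colorbar.

1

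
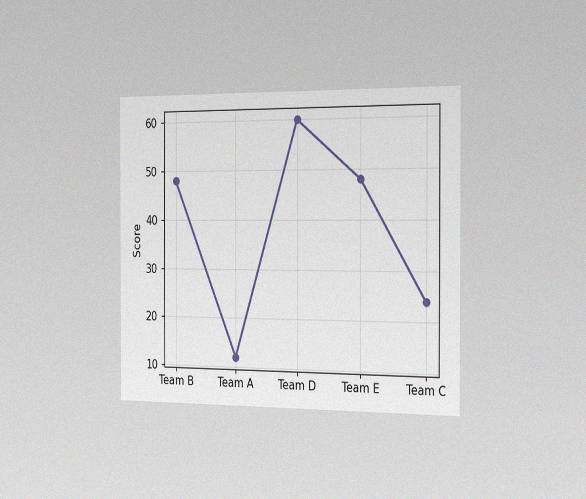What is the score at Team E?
48

The chart is viewed slightly from the right, with some photo noise. At Team E, the line is at 48.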